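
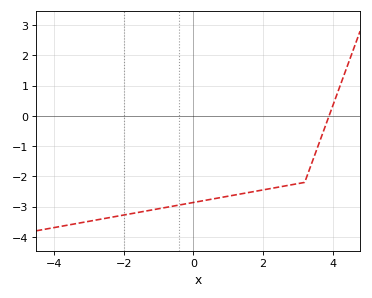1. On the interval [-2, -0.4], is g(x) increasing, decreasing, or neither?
increasing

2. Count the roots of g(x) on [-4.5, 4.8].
1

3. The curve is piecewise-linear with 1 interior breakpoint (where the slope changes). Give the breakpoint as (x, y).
(3.2, -2.2)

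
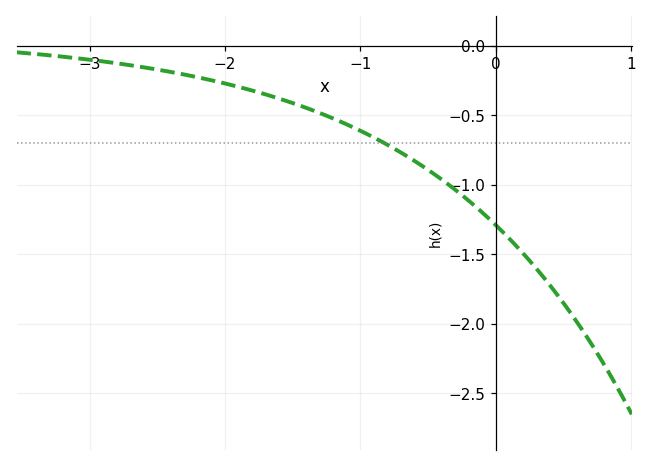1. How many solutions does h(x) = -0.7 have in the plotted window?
1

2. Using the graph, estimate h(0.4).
-1.7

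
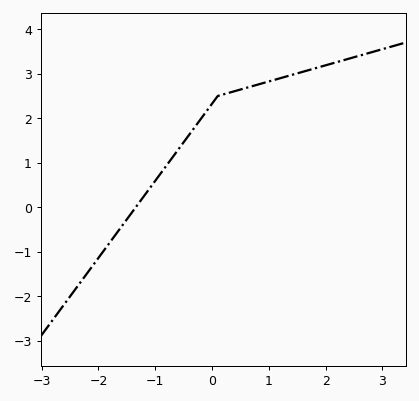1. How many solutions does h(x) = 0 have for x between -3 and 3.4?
1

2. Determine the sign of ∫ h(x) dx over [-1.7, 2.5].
positive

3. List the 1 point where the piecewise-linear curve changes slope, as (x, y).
(0.1, 2.5)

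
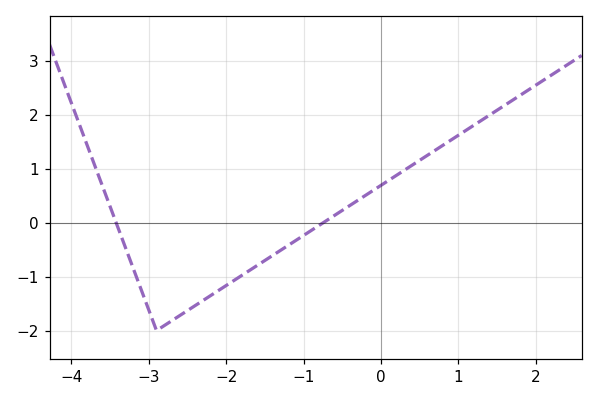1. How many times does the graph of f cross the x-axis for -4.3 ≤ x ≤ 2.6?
2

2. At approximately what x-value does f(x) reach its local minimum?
-2.9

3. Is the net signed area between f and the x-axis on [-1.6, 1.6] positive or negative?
positive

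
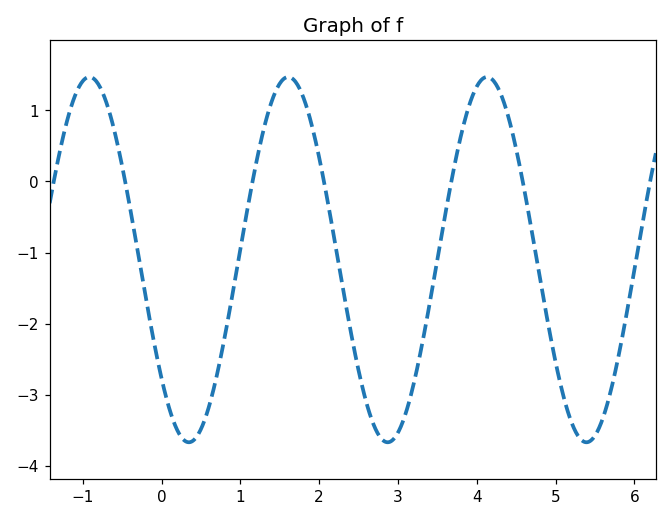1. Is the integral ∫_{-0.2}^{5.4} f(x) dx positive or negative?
negative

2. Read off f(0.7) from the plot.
-2.7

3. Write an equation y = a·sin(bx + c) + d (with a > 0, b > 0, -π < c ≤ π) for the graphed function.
y = 2.57sin(2.5x - 2.4) - 1.1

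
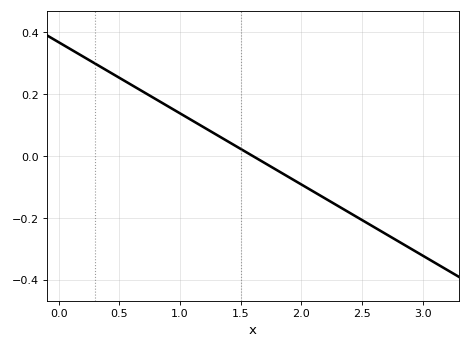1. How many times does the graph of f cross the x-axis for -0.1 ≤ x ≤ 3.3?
1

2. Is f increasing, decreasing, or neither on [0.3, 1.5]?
decreasing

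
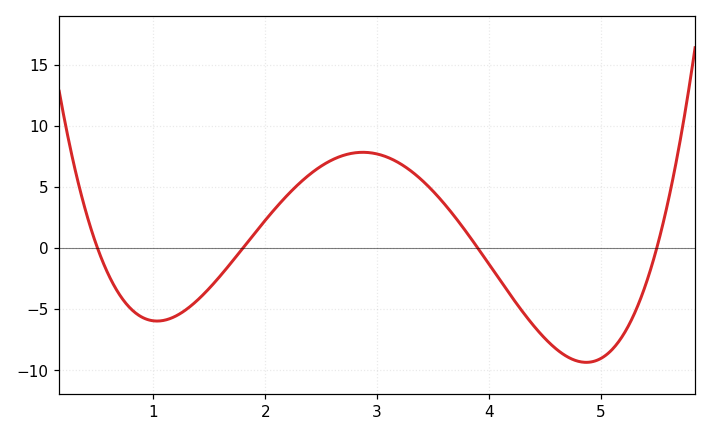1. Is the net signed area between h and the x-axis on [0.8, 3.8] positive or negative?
positive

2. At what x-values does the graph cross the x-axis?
0.5, 1.8, 3.9, 5.5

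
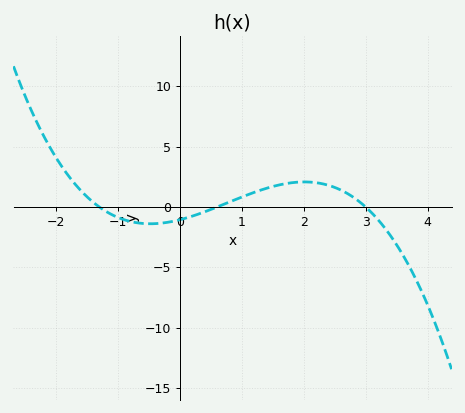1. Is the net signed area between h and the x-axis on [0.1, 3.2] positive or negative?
positive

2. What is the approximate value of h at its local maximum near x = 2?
2.08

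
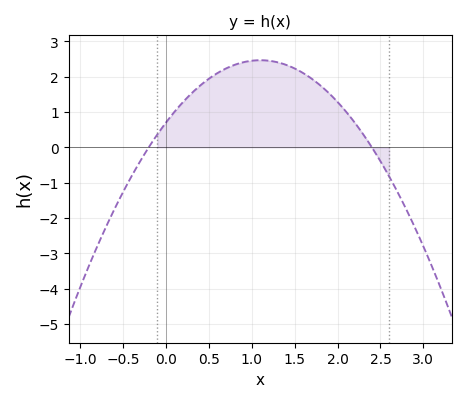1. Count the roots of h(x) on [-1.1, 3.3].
2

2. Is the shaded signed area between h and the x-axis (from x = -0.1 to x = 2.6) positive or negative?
positive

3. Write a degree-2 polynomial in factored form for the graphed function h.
y = -1.46(x + 0.2)(x - 2.4)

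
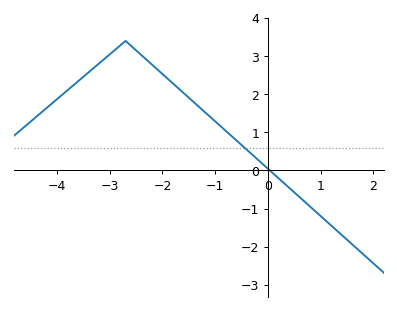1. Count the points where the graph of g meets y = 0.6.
1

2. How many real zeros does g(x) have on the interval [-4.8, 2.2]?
1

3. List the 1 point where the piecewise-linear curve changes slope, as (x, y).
(-2.7, 3.4)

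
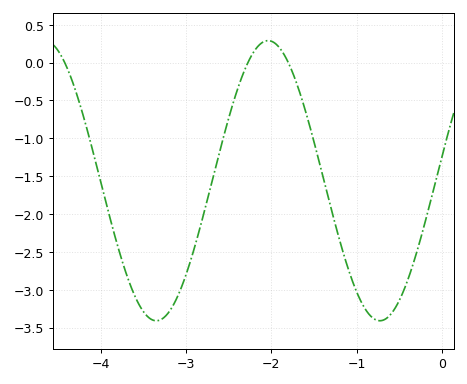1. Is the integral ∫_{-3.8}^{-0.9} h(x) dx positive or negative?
negative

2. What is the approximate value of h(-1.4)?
-1.49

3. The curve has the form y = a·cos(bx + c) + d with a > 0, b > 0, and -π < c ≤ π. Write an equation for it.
y = 1.85cos(2.4x - 1.39) - 1.56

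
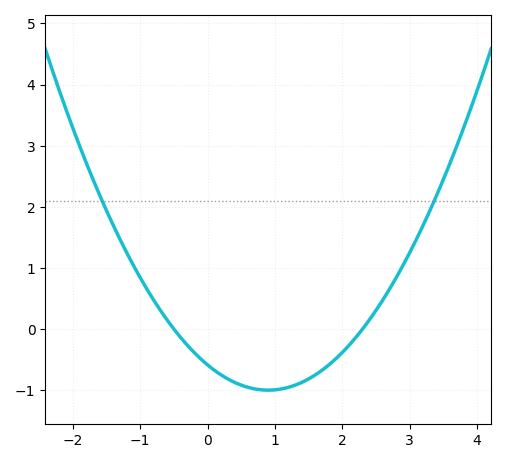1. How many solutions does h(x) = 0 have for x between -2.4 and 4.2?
2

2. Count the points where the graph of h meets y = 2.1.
2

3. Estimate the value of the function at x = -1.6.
2.2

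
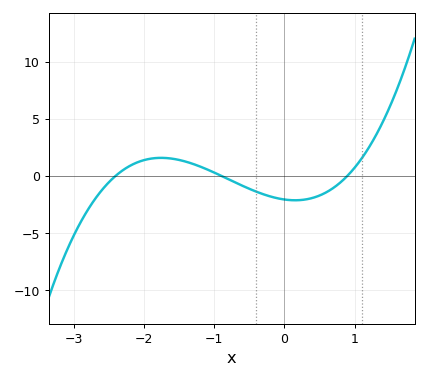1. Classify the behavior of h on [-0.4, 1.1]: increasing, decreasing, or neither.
neither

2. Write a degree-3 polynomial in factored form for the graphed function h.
y = 1.07(x + 2.4)(x + 0.9)(x - 0.9)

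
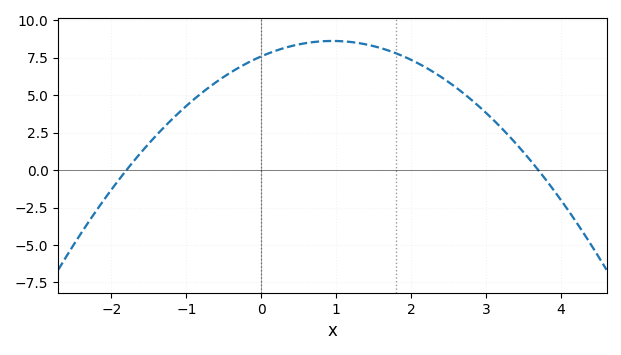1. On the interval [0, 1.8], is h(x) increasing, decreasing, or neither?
neither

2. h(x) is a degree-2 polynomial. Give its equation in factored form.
y = -1.14(x + 1.8)(x - 3.7)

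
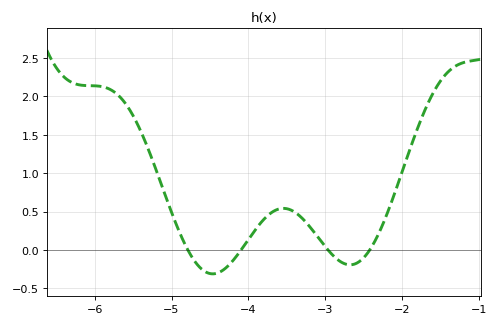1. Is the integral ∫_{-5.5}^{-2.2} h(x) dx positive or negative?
positive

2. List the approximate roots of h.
-4.79, -4.1, -2.96, -2.42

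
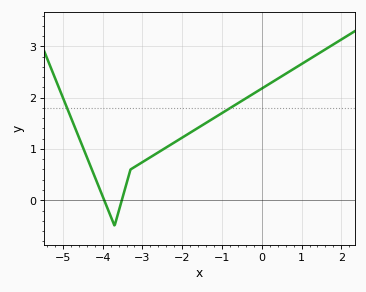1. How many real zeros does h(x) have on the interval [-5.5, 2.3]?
2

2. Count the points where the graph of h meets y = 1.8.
2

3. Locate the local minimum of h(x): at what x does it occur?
-3.7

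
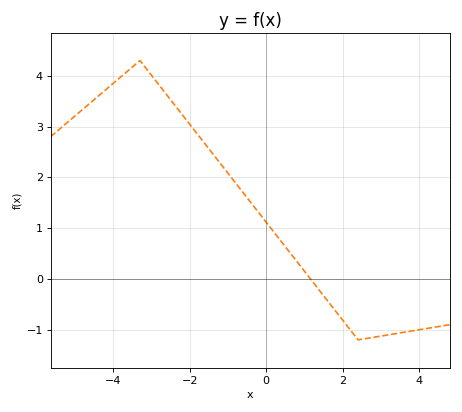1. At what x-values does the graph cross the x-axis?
1.16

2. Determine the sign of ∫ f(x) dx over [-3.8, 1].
positive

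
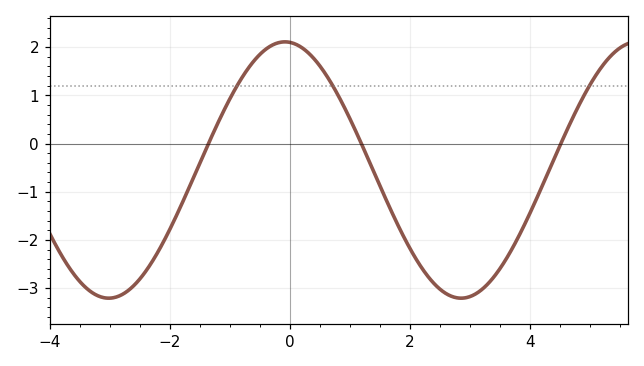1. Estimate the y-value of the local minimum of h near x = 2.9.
-3.21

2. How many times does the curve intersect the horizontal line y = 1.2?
3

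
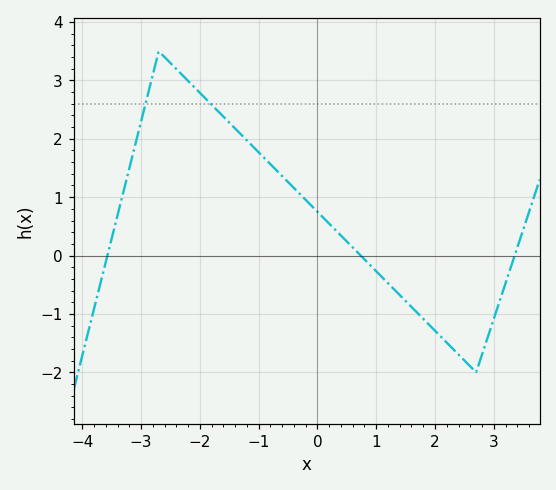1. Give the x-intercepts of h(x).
-3.6, 0.8, 3.4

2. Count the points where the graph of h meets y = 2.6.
2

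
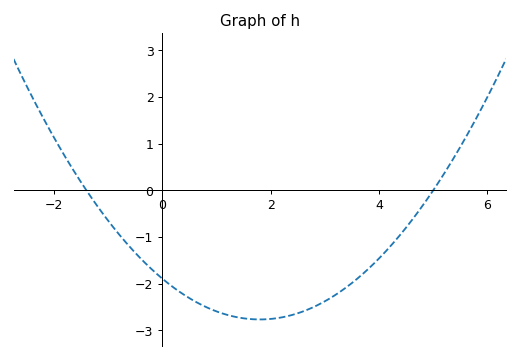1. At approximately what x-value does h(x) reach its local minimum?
1.8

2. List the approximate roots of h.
-1.4, 5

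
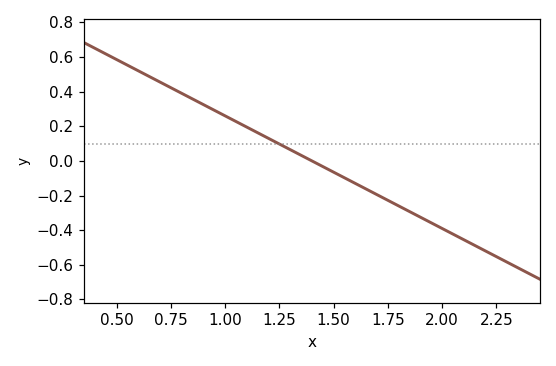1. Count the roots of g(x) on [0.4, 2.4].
1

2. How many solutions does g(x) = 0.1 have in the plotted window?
1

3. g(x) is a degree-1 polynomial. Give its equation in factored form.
y = -0.65(x - 1.4)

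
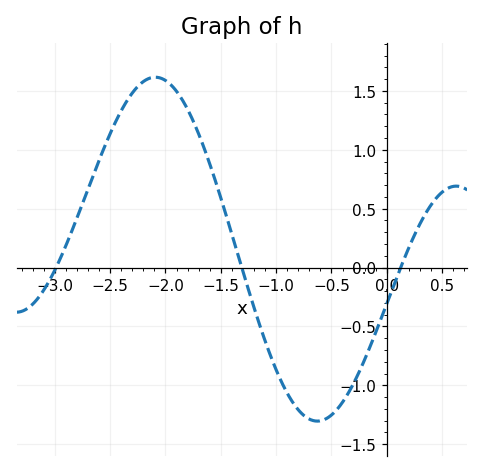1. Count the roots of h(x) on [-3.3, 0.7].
3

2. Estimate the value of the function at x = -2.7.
0.668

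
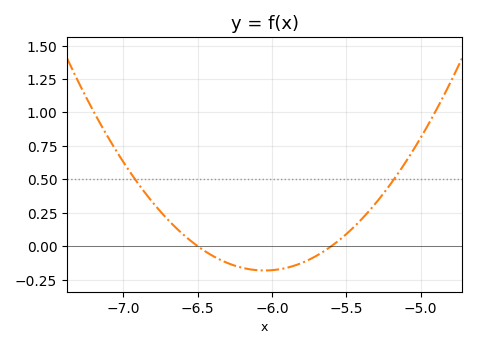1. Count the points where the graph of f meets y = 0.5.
2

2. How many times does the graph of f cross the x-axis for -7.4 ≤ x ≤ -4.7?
2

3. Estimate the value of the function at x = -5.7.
-0.08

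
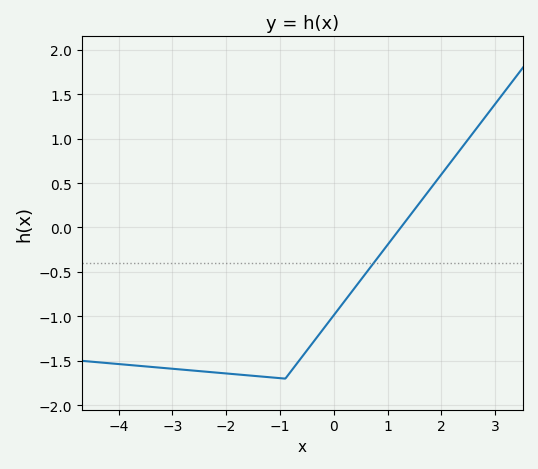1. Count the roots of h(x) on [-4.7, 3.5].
1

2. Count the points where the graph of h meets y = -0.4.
1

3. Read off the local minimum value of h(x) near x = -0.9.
-1.7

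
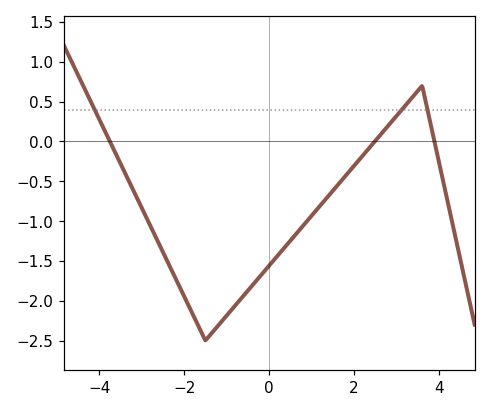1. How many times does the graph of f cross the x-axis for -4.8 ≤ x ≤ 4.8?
3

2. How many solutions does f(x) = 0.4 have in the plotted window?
3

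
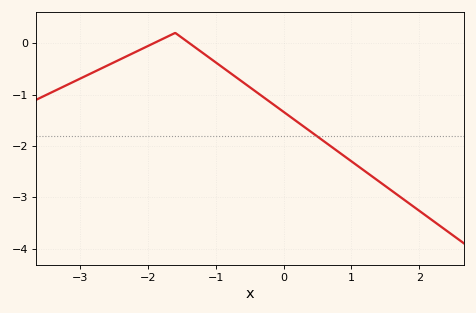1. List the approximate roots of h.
-1.92, -1.39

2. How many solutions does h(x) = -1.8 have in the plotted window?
1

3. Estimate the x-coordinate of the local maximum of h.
-1.6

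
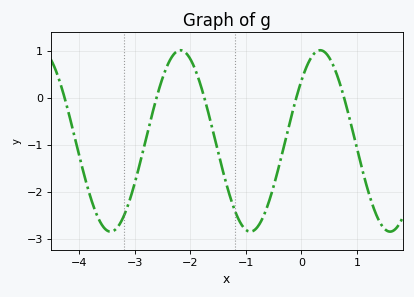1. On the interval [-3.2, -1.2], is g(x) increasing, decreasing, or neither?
neither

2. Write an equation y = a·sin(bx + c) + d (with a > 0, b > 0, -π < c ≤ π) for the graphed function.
y = 1.93sin(2.5x + 0.73) - 0.92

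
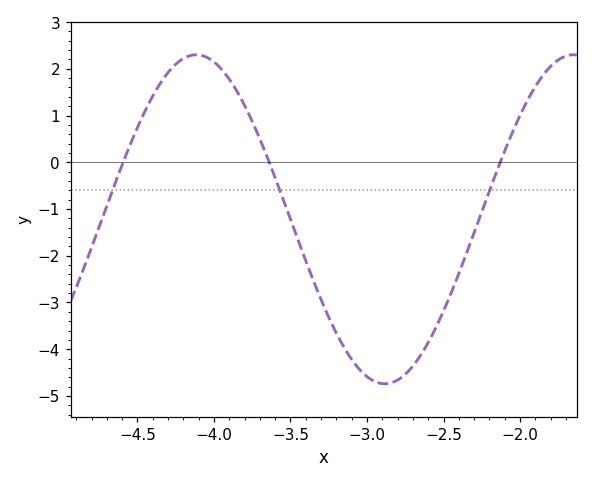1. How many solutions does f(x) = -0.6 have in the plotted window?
3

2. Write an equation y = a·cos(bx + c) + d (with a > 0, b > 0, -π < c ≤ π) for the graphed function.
y = 3.52cos(2.5x - 2.1) - 1.22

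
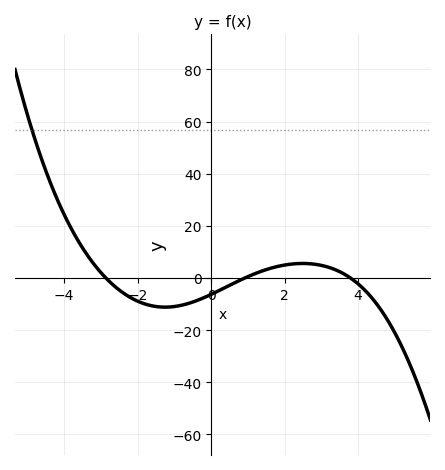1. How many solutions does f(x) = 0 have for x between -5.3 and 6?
3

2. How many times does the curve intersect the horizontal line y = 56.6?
1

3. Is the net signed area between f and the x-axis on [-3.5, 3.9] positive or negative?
negative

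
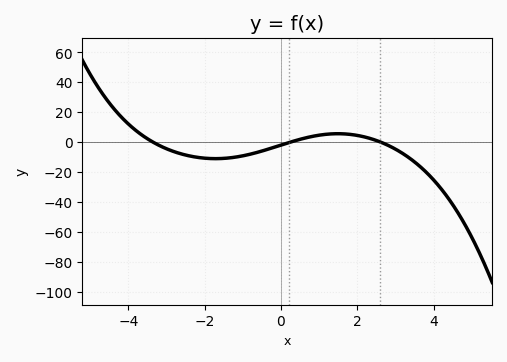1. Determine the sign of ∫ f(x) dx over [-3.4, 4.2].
negative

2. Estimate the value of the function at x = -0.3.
-4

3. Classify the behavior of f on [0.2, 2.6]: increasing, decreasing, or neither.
neither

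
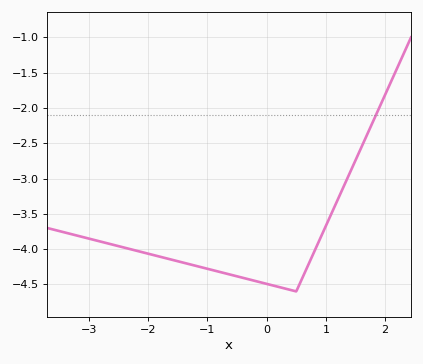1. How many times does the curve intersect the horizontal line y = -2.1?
1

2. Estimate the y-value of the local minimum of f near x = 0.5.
-4.6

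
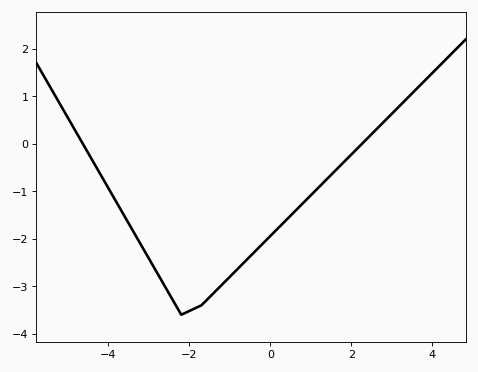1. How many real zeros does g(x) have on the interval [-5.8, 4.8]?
2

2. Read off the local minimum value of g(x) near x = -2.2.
-3.6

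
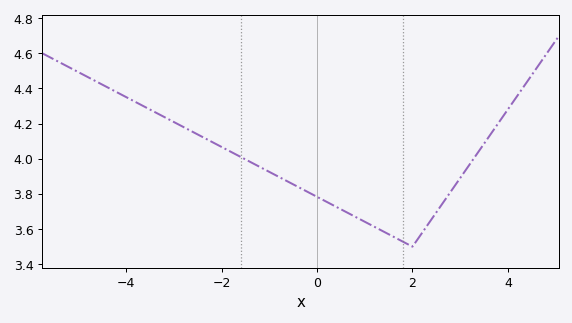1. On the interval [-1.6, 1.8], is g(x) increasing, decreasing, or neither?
decreasing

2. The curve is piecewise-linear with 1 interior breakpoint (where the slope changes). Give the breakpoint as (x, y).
(2, 3.5)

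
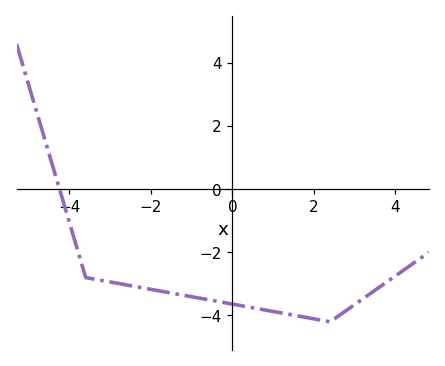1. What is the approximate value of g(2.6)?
-4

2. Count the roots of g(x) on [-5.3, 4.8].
1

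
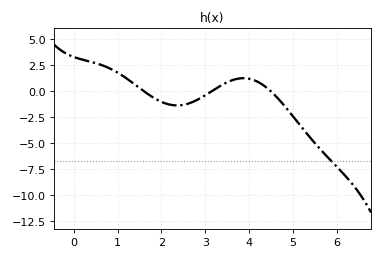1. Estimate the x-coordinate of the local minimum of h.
2.36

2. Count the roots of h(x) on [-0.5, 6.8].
3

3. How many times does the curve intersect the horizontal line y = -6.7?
1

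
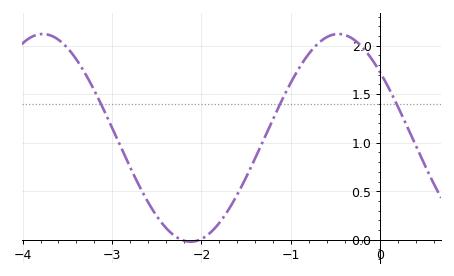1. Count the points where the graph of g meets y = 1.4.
3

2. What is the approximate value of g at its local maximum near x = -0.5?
2.12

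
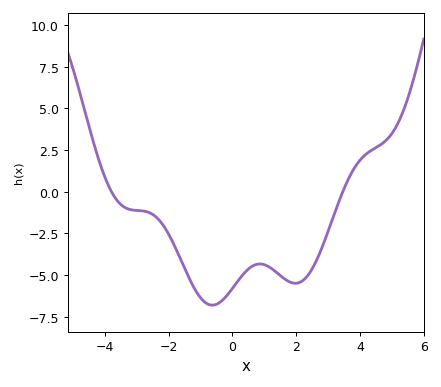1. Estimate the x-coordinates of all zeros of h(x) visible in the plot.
-3.79, 3.47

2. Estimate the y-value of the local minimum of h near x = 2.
-5.49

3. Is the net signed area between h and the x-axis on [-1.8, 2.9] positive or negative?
negative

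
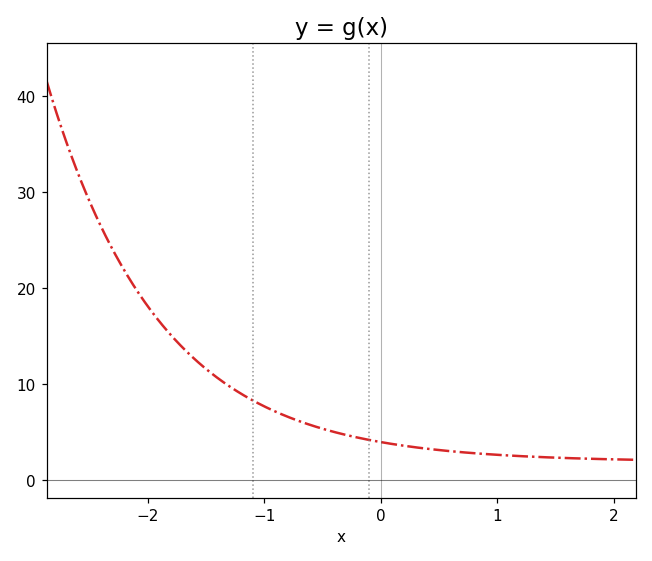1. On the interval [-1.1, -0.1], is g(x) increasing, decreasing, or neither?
decreasing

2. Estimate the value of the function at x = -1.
7.69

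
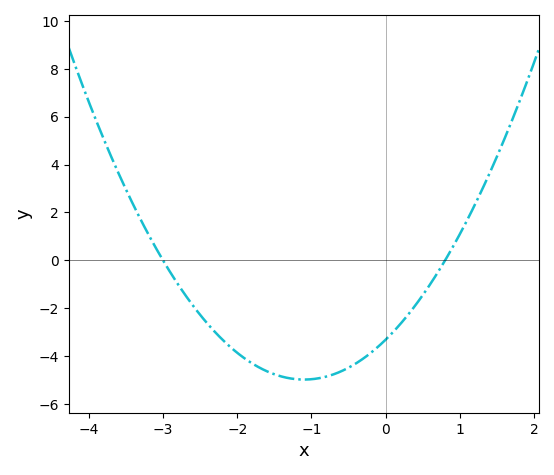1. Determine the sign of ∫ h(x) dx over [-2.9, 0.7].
negative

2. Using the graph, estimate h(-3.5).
2.97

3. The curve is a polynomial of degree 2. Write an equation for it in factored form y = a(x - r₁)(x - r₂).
y = 1.38(x + 3)(x - 0.8)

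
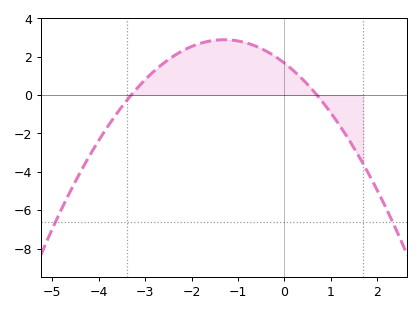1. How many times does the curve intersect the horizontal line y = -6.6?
2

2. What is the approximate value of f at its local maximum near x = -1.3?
2.8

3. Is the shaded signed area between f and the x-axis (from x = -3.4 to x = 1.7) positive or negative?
positive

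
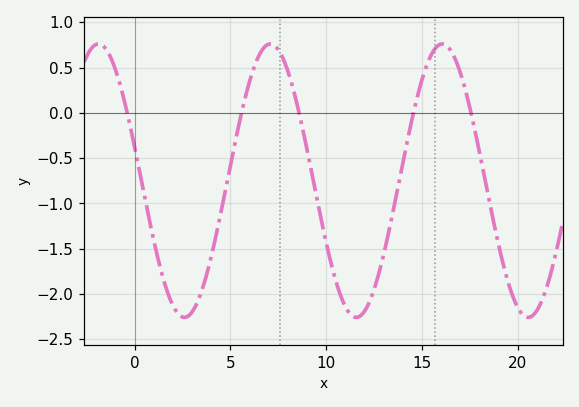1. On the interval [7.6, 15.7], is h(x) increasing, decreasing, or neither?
neither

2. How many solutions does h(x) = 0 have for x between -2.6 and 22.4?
5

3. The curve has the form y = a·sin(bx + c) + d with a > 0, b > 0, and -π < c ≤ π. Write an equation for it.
y = 1.51sin(0.7x + 2.9) - 0.75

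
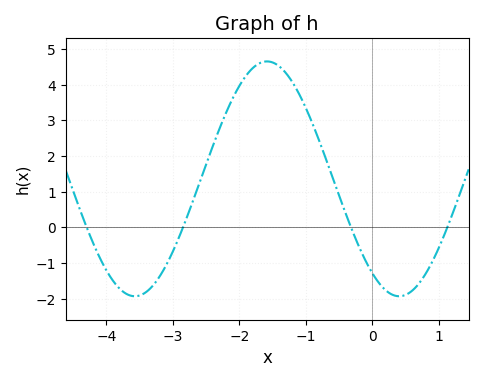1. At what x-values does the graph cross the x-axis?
-4.3, -2.85, -0.319, 1.13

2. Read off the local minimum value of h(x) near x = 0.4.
-1.93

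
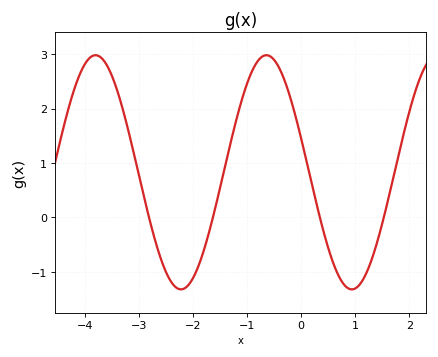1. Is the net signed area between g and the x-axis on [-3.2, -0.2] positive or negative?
positive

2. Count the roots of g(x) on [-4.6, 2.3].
4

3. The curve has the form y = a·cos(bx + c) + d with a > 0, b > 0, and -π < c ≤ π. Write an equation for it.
y = 2.15cos(1.99x + 1.28) + 0.83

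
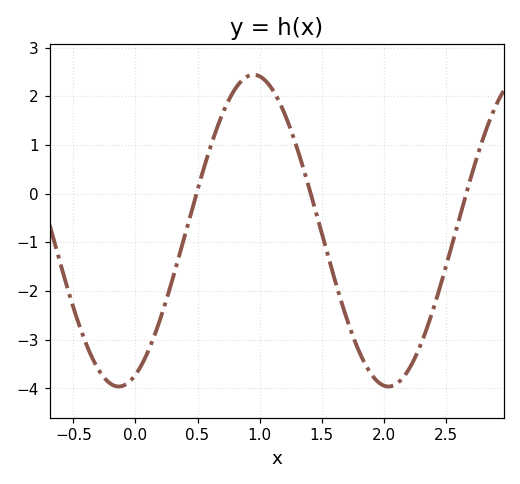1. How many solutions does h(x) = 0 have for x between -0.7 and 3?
3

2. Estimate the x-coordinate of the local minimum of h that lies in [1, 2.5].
2.05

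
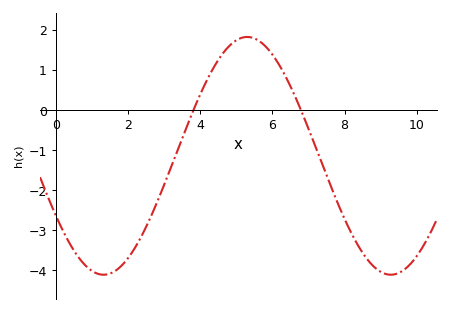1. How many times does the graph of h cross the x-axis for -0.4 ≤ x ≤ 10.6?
2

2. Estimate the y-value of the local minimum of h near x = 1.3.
-4.1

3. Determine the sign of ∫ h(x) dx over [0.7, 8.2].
negative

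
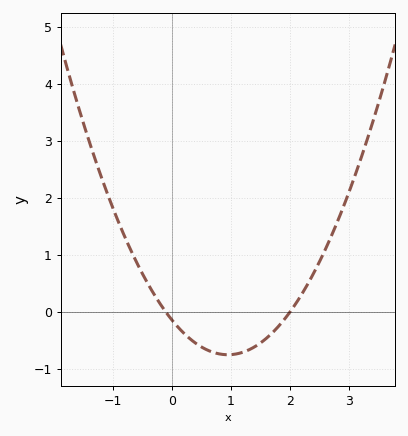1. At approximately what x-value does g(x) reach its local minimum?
1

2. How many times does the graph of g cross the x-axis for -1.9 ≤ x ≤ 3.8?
2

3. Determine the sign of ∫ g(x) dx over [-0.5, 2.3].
negative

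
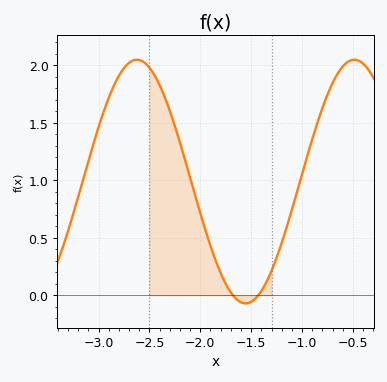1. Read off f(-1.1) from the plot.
0.75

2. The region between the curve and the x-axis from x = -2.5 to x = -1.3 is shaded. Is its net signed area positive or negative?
positive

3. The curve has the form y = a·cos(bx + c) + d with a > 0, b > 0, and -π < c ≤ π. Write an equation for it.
y = 1.06cos(2.9x + 1.4) + 0.99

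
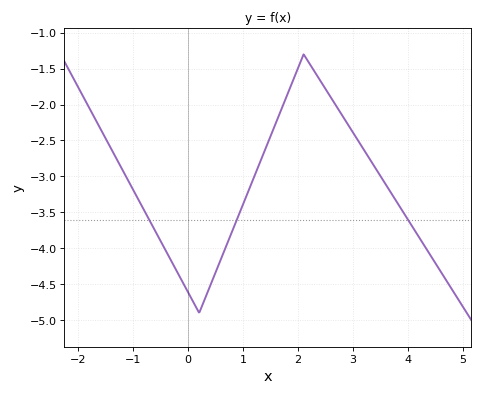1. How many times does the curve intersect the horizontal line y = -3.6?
3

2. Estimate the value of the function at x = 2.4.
-1.66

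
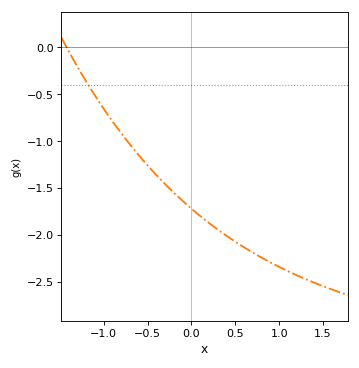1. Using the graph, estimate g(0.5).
-2.07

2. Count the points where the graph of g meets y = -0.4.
1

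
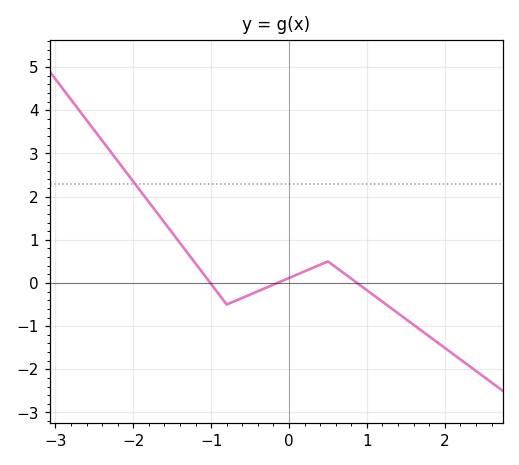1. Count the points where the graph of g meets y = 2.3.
1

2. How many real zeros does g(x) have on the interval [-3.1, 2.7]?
3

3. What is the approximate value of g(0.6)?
0.4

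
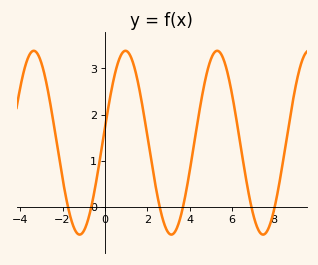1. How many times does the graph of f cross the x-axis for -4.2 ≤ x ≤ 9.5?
6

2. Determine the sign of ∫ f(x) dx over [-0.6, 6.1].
positive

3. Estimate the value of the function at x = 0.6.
3.1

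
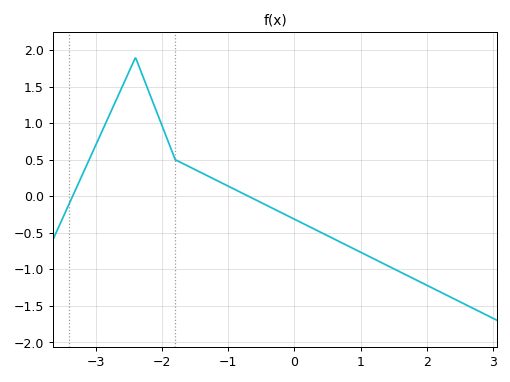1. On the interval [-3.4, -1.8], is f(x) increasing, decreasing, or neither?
neither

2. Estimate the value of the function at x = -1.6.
0.41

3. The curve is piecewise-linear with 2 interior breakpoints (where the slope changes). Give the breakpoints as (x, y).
(-2.4, 1.9); (-1.8, 0.5)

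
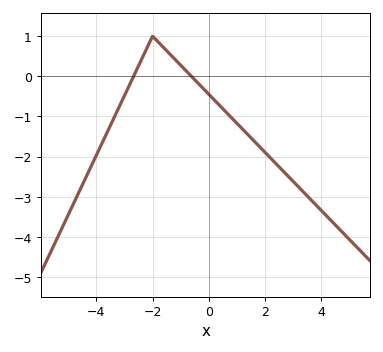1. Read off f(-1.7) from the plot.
0.8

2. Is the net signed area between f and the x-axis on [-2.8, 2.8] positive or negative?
negative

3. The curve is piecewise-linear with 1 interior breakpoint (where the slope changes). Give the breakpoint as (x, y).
(-2, 1)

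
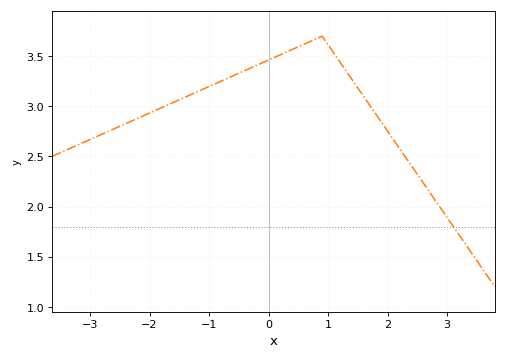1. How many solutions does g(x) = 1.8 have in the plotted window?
1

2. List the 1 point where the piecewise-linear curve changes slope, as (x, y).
(0.9, 3.7)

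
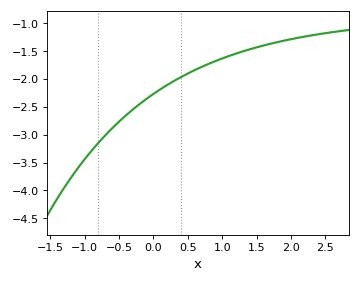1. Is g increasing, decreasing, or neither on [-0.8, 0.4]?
increasing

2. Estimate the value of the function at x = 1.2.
-1.55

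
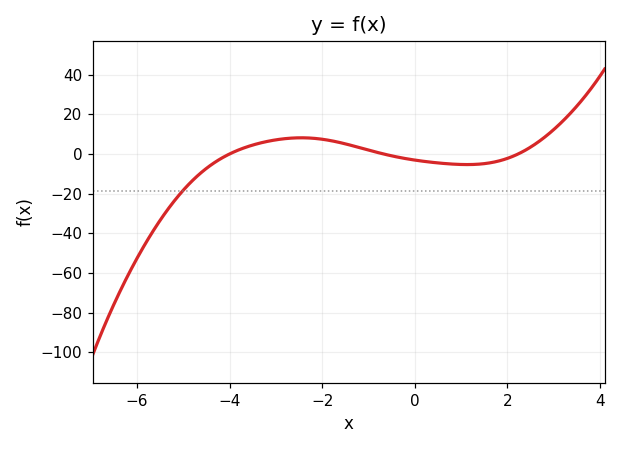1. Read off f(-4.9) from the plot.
-15.8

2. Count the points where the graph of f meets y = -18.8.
1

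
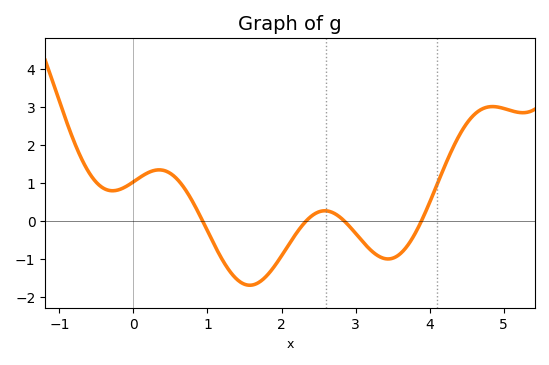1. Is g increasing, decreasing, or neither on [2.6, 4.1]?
neither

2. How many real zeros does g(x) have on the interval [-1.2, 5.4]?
4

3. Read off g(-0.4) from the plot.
0.9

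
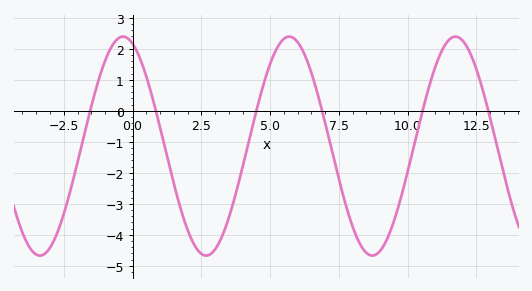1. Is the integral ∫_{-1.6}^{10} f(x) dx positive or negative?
negative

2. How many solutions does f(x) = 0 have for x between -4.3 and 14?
6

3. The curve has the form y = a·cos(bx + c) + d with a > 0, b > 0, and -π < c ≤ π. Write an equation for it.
y = 3.53cos(1.04x + 0.36) - 1.14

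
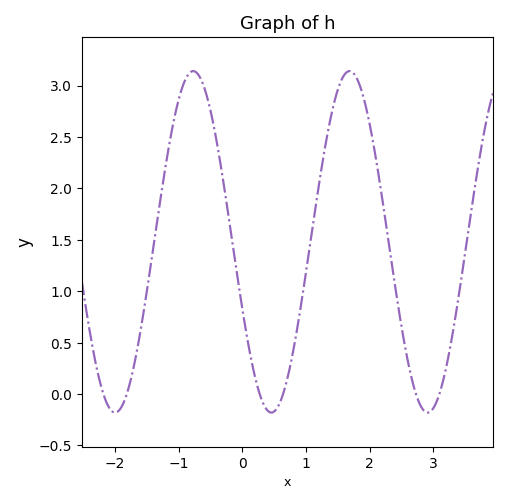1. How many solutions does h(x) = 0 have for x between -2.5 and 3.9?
6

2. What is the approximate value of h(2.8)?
-0.113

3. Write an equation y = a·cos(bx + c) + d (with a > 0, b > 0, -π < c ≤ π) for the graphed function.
y = 1.66cos(2.56x + 1.97) + 1.48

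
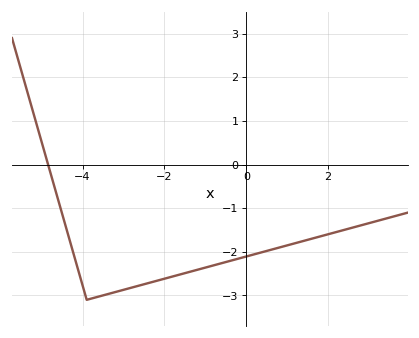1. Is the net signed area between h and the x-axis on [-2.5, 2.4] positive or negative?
negative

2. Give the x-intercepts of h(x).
-4.84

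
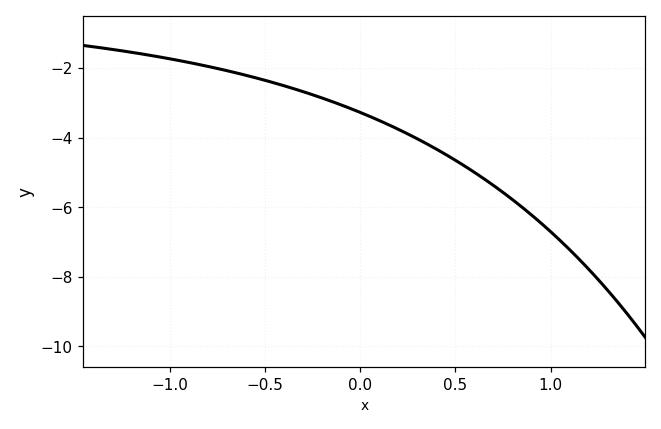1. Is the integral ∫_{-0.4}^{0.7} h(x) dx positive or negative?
negative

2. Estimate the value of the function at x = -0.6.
-2.2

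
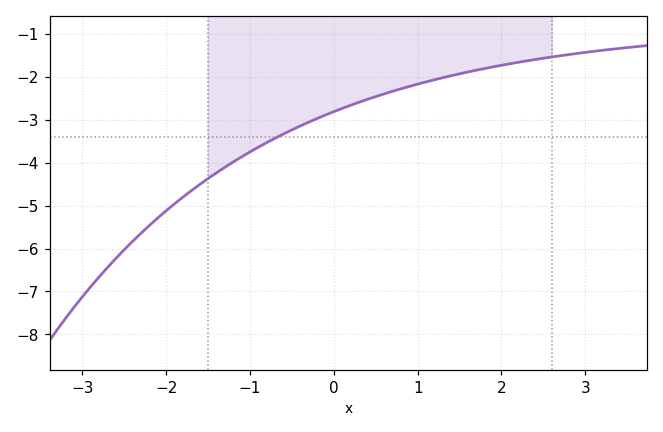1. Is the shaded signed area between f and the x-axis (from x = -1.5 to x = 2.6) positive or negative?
negative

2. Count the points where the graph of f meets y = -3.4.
1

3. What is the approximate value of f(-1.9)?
-4.96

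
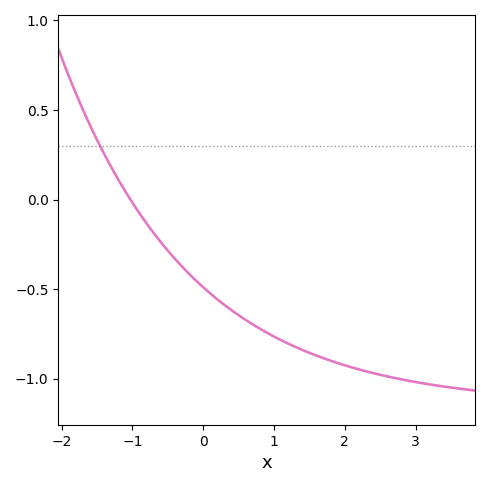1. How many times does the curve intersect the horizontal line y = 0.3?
1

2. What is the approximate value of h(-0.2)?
-0.4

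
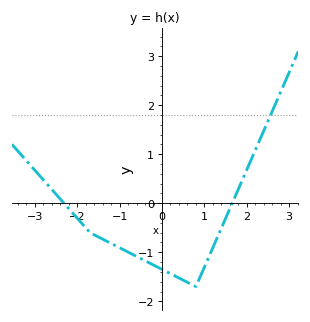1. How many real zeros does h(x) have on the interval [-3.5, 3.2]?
2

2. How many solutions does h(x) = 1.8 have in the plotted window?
1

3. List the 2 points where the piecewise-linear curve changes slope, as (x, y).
(-1.7, -0.6); (0.8, -1.7)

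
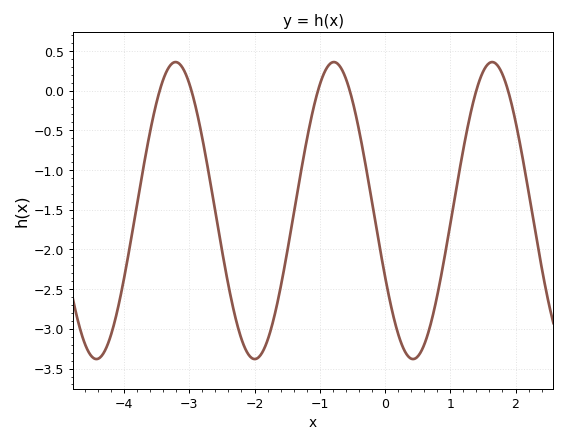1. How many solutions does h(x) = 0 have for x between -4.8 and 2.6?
6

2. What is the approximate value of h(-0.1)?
-1.88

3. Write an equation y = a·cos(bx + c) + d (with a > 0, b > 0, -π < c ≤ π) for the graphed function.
y = 1.87cos(2.59x + 2.03) - 1.51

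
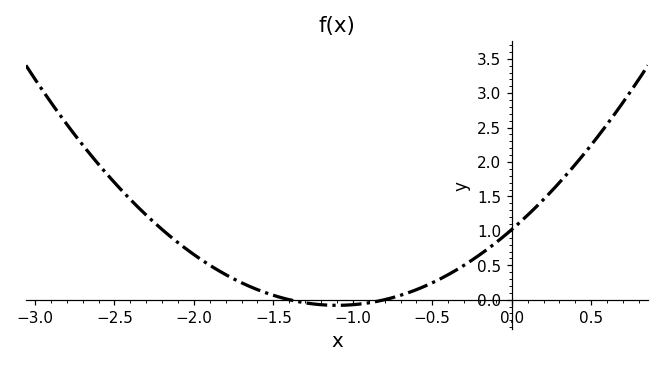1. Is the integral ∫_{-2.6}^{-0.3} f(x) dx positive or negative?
positive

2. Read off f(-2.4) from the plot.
1.46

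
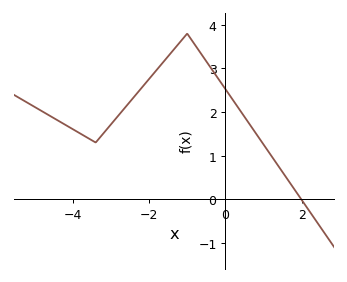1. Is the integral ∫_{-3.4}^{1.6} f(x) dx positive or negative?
positive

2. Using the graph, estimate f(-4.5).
1.86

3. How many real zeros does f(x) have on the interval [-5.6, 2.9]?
1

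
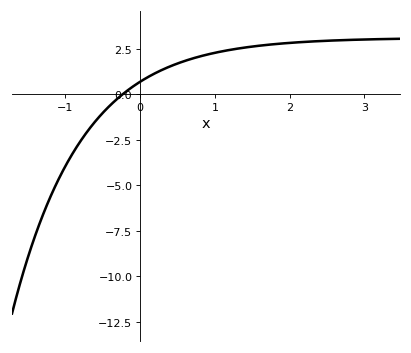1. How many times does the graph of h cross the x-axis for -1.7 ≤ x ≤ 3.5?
1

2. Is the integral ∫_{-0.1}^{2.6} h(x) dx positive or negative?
positive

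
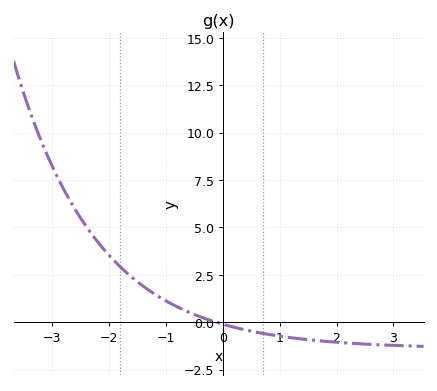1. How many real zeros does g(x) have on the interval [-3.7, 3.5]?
1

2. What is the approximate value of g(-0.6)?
0.6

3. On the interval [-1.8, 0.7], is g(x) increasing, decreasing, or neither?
decreasing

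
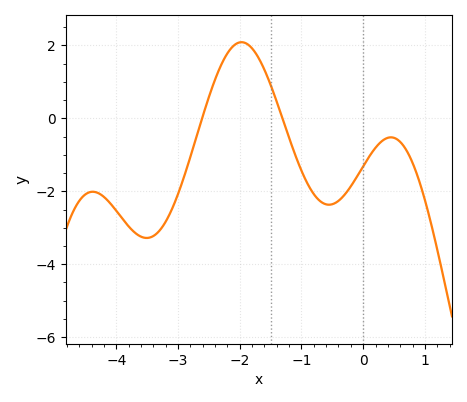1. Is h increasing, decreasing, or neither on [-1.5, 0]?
neither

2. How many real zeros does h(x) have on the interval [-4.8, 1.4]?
2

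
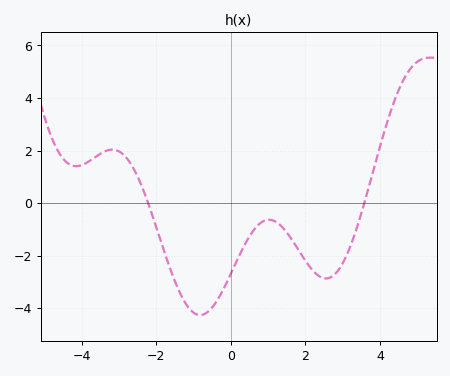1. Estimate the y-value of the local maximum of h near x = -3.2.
2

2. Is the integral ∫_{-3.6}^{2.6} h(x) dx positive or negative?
negative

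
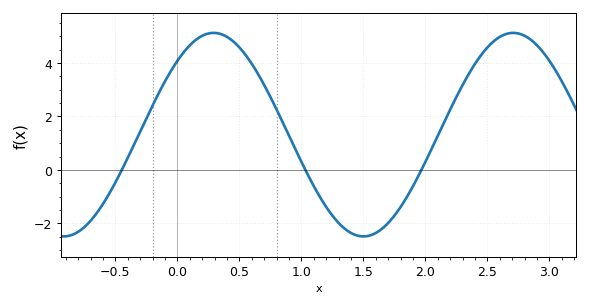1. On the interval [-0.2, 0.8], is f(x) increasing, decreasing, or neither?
neither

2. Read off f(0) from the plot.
4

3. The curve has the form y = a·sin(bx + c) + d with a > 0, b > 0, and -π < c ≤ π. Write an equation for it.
y = 3.81sin(2.6x + 0.81) + 1.32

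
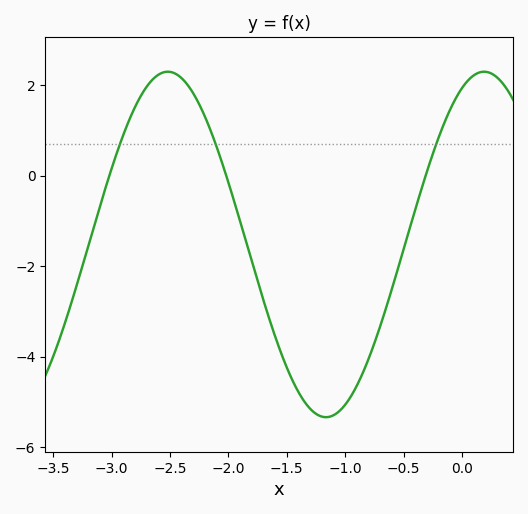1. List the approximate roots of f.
-3, -2, -0.3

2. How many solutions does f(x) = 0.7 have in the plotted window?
3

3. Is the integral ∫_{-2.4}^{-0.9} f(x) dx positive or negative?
negative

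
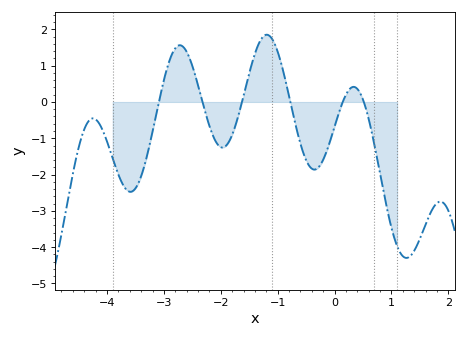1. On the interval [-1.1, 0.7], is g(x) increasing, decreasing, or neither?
neither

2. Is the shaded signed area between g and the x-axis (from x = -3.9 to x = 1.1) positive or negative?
negative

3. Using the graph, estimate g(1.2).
-4.3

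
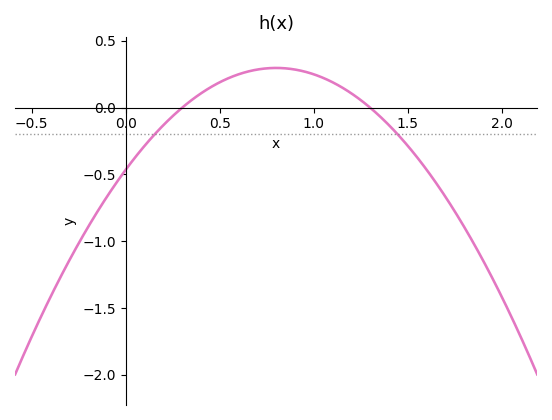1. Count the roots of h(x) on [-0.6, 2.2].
2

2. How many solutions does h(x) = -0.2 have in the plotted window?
2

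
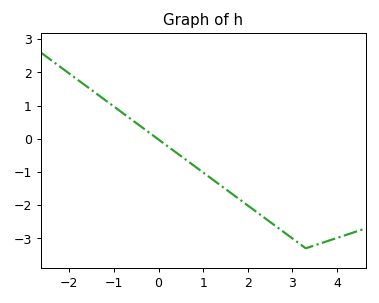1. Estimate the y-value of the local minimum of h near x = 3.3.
-3.3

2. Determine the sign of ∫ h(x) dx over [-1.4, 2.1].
negative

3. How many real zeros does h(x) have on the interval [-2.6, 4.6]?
1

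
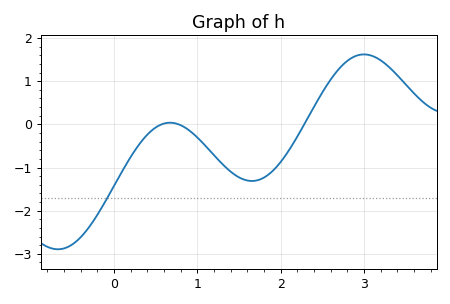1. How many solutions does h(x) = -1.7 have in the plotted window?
1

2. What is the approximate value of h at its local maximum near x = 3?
1.62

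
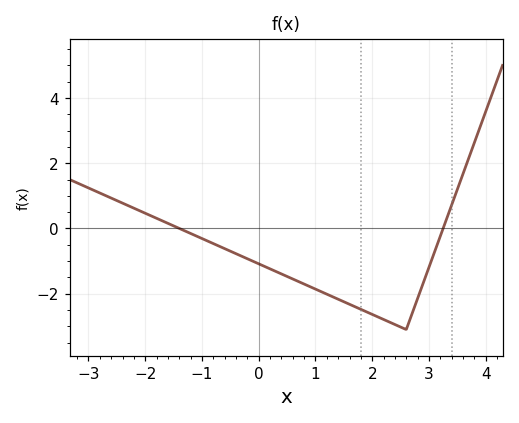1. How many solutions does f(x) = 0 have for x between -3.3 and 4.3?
2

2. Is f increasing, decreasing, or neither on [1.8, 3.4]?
neither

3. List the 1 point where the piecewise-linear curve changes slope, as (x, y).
(2.6, -3.1)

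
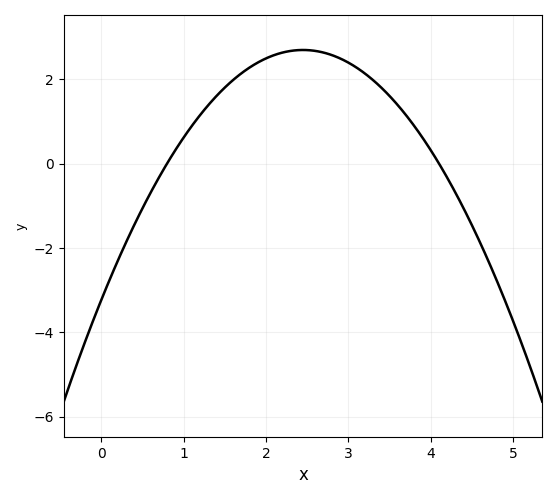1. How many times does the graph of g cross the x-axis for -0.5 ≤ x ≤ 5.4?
2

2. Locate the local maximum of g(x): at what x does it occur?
2.4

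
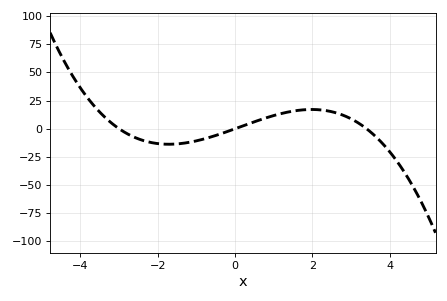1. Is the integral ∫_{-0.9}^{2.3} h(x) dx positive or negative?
positive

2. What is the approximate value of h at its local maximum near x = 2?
15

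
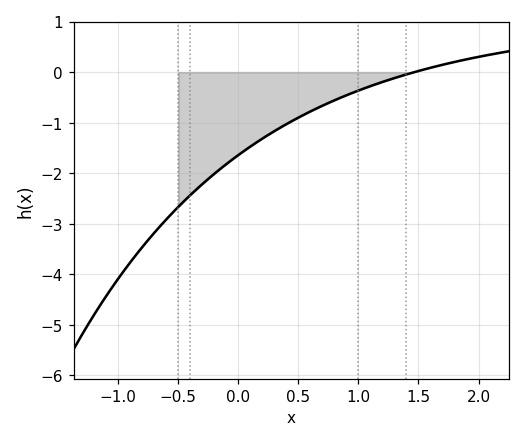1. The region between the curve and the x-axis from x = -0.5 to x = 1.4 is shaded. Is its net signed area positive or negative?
negative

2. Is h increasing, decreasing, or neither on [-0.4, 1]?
increasing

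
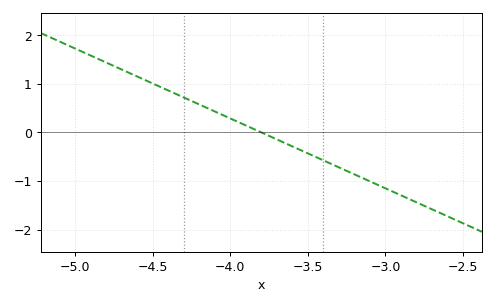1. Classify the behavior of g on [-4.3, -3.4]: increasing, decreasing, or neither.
decreasing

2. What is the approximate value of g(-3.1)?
-1.01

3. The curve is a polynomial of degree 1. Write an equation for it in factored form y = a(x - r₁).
y = -1.44(x + 3.8)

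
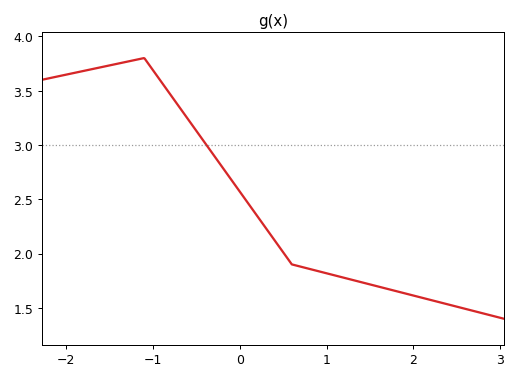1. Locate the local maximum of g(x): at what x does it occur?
-1.1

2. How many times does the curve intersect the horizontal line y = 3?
1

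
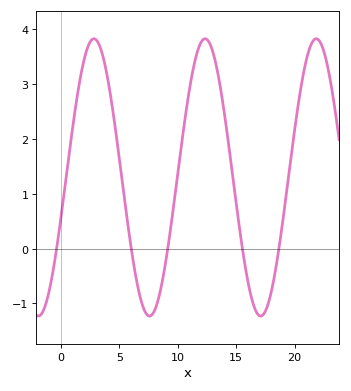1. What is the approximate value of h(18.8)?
0.205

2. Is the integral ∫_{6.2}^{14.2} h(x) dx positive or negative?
positive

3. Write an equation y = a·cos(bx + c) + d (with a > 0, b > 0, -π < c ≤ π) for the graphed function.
y = 2.53cos(0.66x - 1.86) + 1.3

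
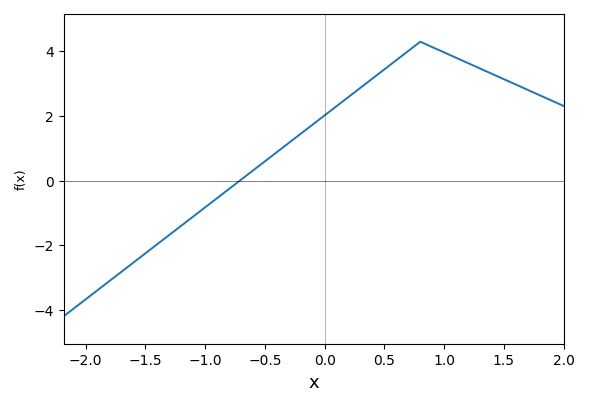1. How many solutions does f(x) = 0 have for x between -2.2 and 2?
1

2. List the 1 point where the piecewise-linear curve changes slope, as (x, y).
(0.8, 4.3)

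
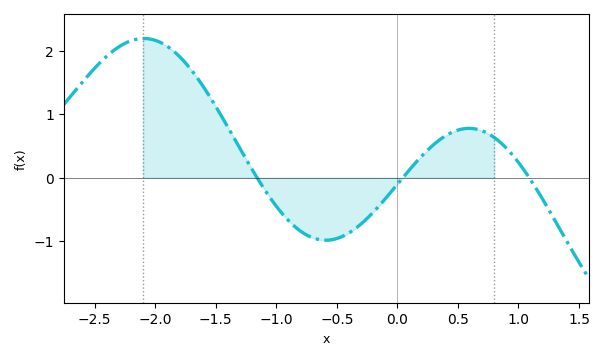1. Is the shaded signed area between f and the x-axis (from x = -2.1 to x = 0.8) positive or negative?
positive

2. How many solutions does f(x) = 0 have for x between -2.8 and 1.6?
3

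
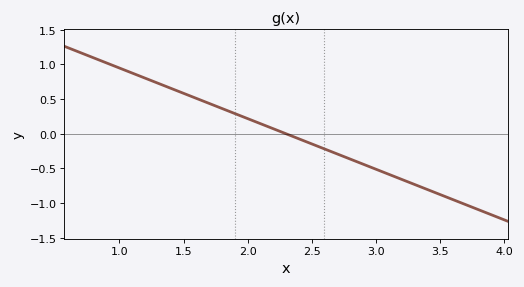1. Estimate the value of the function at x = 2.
0.2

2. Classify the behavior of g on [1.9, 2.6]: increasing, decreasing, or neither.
decreasing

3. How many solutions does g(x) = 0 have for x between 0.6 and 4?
1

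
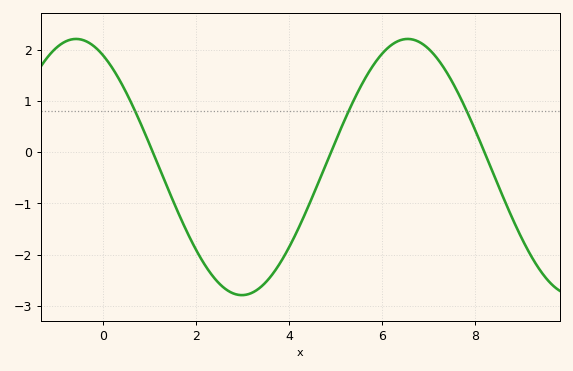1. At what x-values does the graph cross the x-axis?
1, 5, 8.2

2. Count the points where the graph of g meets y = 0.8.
3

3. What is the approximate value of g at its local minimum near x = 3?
-2.8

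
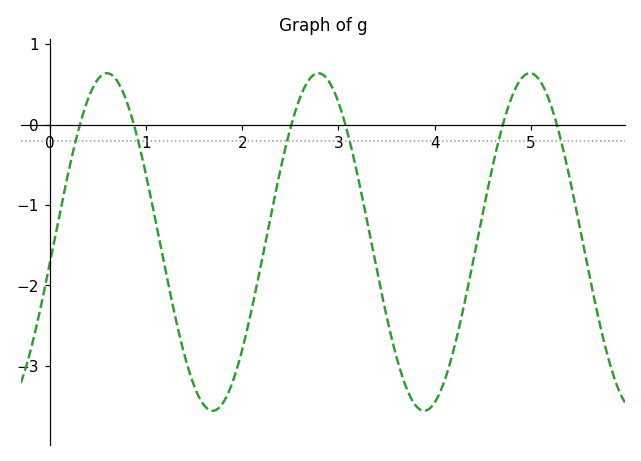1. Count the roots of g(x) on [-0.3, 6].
6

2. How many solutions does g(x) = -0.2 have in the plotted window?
6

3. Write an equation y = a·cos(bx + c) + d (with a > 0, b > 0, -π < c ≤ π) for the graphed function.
y = 2.1cos(2.86x - 1.7) - 1.46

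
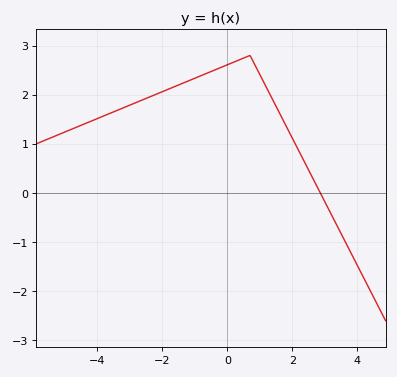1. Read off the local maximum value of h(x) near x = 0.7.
2.8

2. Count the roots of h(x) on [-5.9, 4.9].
1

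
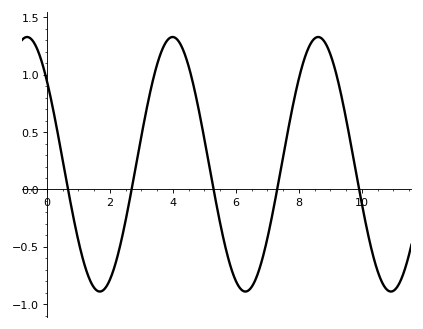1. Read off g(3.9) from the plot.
1.32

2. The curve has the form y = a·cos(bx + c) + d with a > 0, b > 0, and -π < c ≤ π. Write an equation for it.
y = 1.11cos(1.36x + 0.852) + 0.22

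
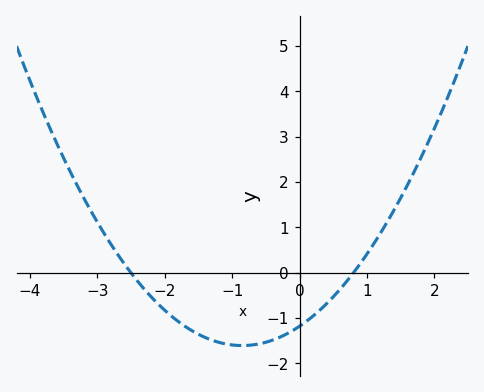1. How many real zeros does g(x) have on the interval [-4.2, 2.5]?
2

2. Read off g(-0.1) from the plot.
-1.27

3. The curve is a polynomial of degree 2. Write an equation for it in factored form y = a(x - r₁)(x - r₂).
y = 0.59(x + 2.5)(x - 0.8)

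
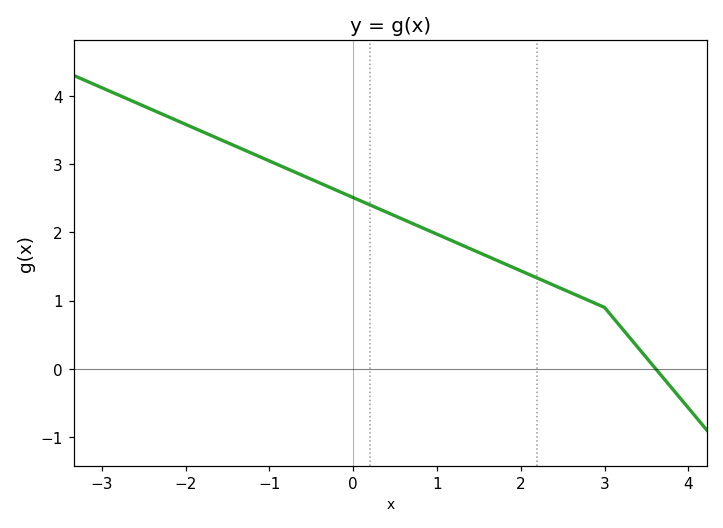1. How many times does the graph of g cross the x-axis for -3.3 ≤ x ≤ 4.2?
1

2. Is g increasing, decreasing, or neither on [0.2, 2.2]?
decreasing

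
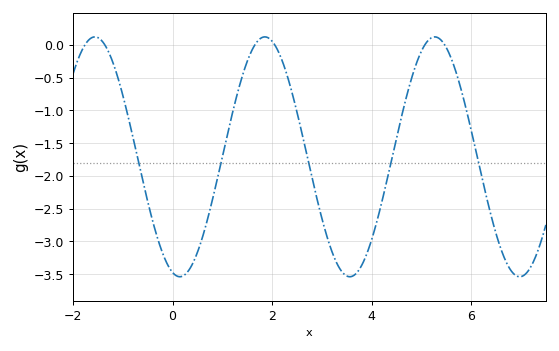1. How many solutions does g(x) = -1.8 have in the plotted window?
5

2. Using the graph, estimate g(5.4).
0.05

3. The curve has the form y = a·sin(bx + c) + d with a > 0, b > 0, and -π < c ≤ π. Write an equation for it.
y = 1.83sin(1.8x - 1.8) - 1.71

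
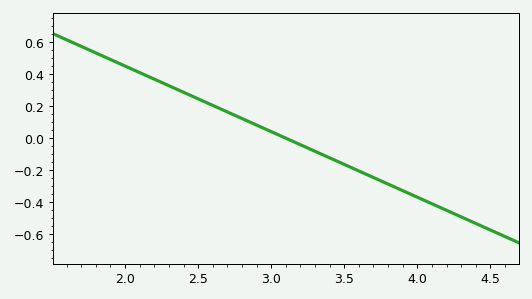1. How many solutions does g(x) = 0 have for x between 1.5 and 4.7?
1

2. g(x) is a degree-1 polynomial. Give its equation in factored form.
y = -0.41(x - 3.1)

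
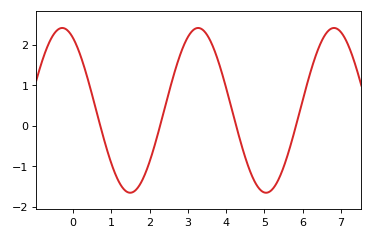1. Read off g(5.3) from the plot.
-1.44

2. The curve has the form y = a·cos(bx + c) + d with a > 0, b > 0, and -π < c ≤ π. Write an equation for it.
y = 2.03cos(1.77x + 0.5) + 0.38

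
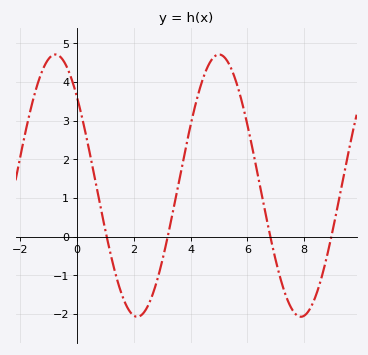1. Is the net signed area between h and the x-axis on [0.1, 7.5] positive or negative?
positive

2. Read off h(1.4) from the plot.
-1.08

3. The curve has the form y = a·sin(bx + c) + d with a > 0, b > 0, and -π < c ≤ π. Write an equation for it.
y = 3.39sin(1.09x + 2.4) + 1.32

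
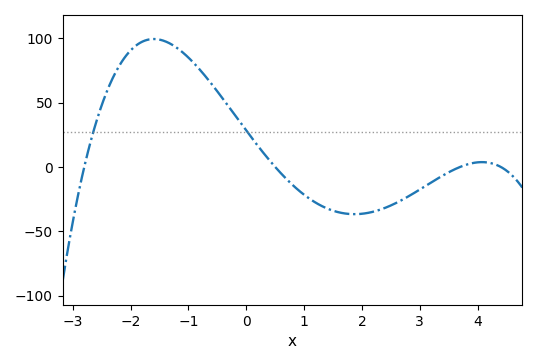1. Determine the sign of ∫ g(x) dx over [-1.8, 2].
positive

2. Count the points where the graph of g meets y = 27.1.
2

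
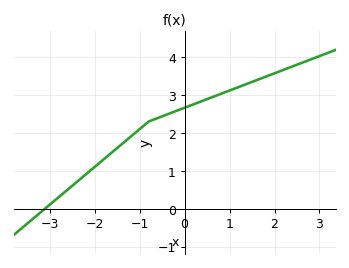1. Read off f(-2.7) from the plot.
0.403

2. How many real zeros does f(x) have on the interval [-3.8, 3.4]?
1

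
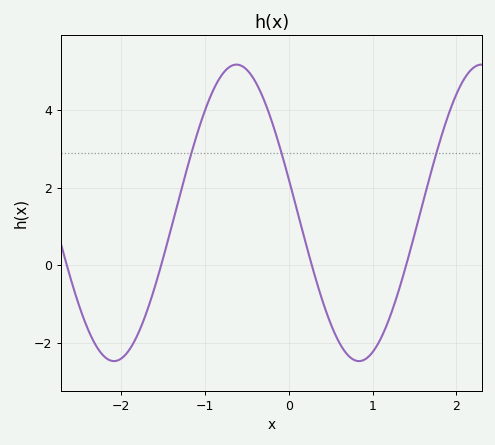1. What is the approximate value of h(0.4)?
-0.8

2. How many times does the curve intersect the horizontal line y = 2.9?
3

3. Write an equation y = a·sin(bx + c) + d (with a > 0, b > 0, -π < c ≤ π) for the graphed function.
y = 3.82sin(2.1x + 2.9) + 1.35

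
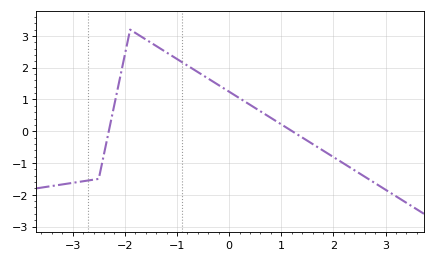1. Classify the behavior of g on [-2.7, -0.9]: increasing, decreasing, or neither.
neither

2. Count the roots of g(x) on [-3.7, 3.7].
2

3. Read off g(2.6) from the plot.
-1.4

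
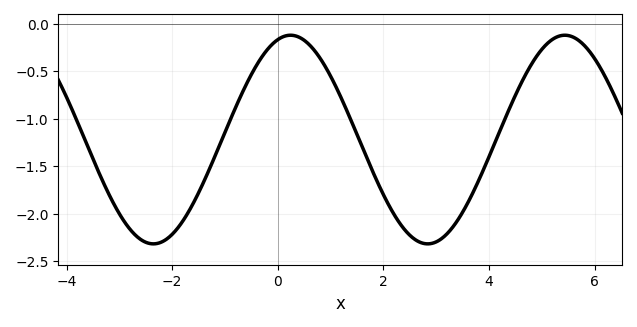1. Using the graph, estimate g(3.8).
-1.65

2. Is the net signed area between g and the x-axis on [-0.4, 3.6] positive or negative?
negative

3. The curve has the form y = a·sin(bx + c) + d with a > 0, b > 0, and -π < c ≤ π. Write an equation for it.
y = 1.1sin(1.21x + 1.28) - 1.22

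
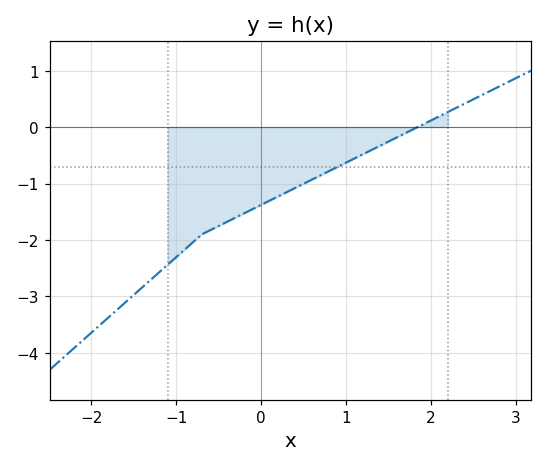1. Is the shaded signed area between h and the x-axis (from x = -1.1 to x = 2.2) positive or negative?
negative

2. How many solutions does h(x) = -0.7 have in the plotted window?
1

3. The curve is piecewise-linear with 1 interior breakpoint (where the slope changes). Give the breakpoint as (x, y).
(-0.7, -1.9)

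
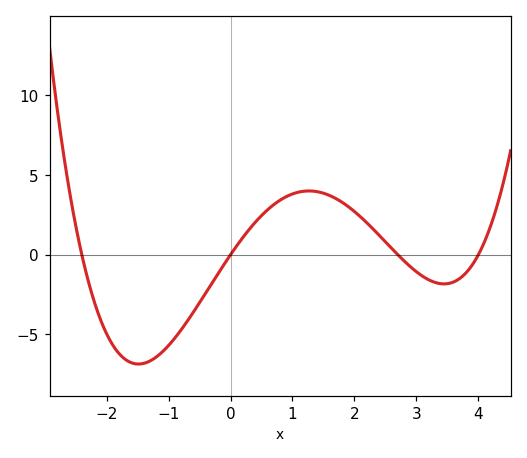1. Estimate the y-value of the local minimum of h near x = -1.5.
-6.86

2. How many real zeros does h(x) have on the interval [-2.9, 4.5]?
4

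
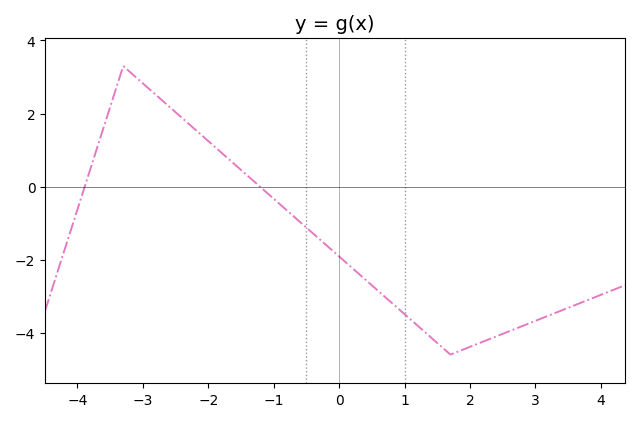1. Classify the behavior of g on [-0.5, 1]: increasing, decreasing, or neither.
decreasing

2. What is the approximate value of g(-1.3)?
0.2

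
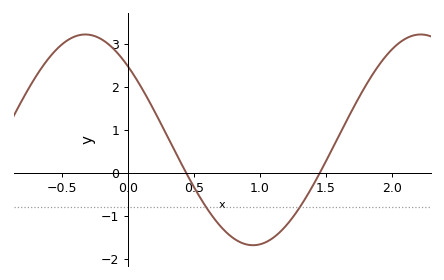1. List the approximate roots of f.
0.45, 1.45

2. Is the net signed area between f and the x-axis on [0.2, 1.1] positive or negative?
negative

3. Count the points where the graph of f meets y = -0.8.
2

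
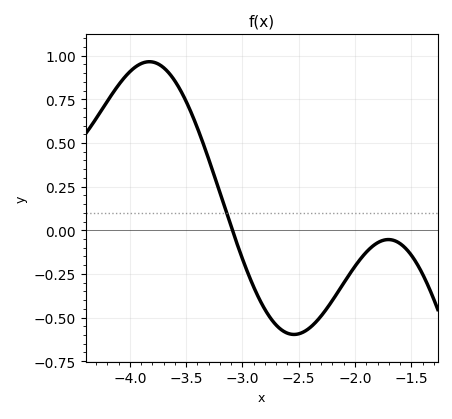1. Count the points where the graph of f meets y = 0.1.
1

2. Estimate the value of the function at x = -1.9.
-0.12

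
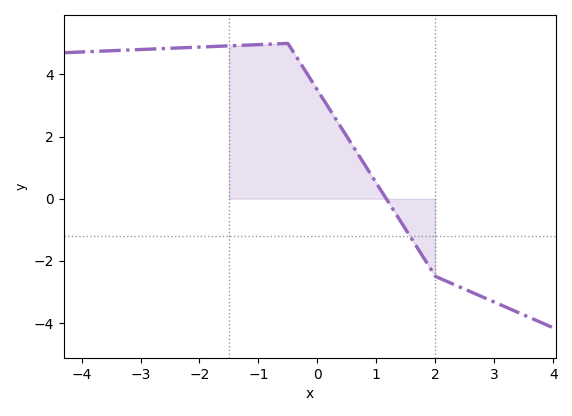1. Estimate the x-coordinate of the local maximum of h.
-0.6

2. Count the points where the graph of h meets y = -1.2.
1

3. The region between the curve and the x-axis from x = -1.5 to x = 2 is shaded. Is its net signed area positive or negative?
positive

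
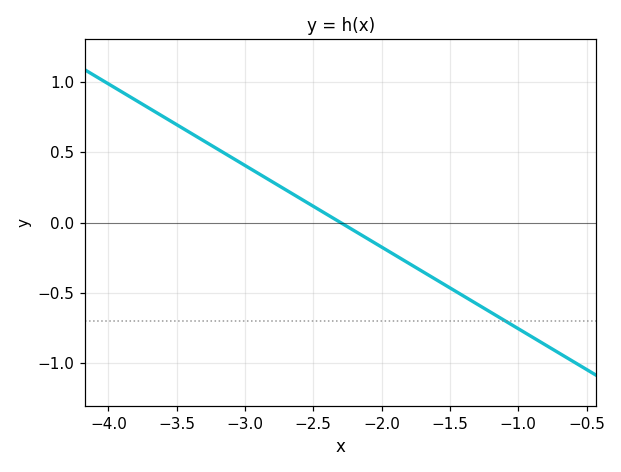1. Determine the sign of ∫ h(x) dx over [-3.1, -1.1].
negative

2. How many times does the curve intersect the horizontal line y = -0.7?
1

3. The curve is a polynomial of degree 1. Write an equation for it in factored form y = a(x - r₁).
y = -0.58(x + 2.3)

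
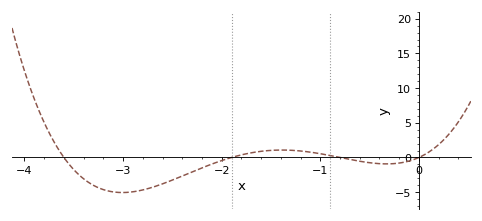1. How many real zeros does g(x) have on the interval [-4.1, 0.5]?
4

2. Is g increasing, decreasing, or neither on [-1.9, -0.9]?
neither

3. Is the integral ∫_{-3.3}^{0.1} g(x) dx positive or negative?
negative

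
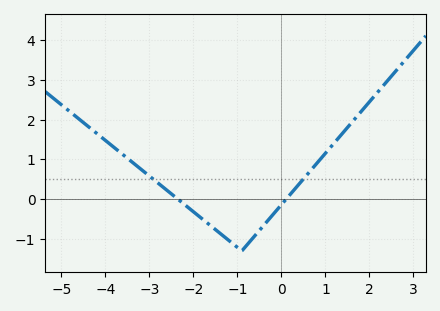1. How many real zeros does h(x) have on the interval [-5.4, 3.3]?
2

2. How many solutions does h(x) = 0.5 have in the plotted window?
2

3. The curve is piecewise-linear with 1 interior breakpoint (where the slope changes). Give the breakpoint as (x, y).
(-0.9, -1.3)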